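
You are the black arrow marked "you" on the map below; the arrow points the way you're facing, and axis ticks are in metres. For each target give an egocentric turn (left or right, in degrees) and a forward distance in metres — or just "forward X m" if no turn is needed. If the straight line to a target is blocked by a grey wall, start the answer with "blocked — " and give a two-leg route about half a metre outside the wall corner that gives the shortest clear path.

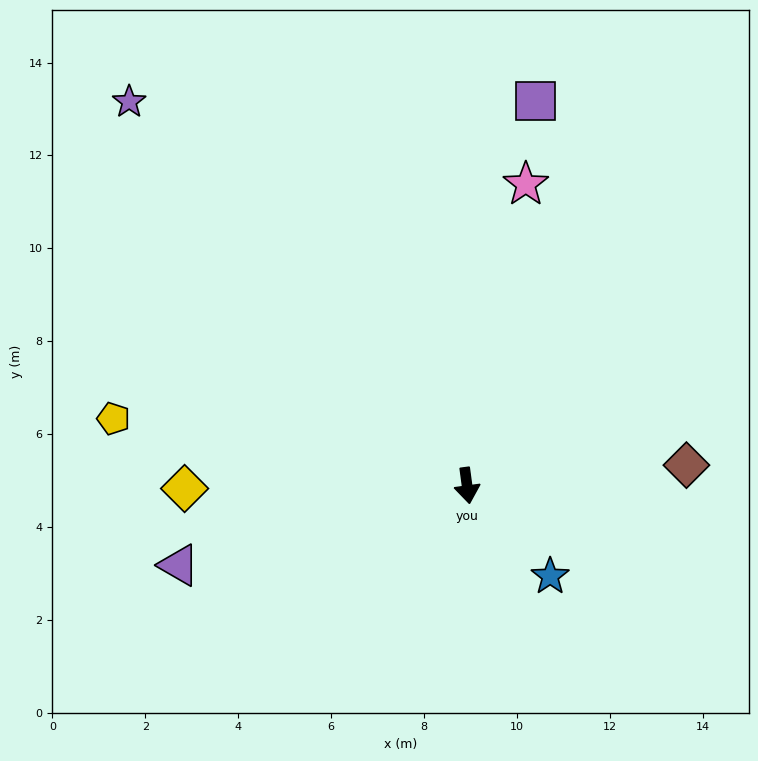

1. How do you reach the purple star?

turn right 146°, forward 11.0 m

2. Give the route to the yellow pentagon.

turn right 108°, forward 7.7 m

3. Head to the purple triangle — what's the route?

turn right 82°, forward 6.4 m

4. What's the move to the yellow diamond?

turn right 97°, forward 6.1 m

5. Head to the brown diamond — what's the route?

turn left 88°, forward 4.7 m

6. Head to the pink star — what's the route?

turn left 161°, forward 6.6 m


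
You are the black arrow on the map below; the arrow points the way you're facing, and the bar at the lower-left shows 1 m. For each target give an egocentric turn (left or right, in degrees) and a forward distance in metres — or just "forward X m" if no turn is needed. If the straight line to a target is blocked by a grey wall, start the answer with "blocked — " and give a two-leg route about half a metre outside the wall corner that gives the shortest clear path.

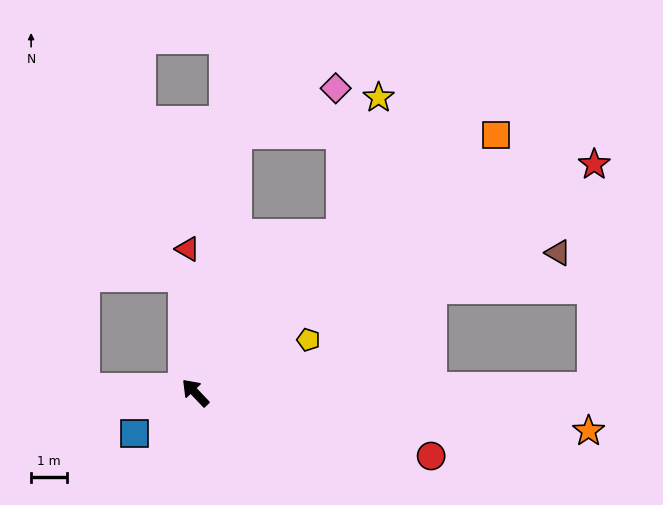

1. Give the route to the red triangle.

turn right 41°, forward 4.0 m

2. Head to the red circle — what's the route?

turn right 149°, forward 6.9 m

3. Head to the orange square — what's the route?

turn right 93°, forward 11.1 m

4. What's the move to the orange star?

turn right 139°, forward 11.1 m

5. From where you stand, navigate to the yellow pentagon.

turn right 108°, forward 3.5 m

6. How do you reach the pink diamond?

blocked — turn right 53°, forward 7.4 m, then turn right 56°, forward 3.1 m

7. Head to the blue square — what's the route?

turn left 80°, forward 2.0 m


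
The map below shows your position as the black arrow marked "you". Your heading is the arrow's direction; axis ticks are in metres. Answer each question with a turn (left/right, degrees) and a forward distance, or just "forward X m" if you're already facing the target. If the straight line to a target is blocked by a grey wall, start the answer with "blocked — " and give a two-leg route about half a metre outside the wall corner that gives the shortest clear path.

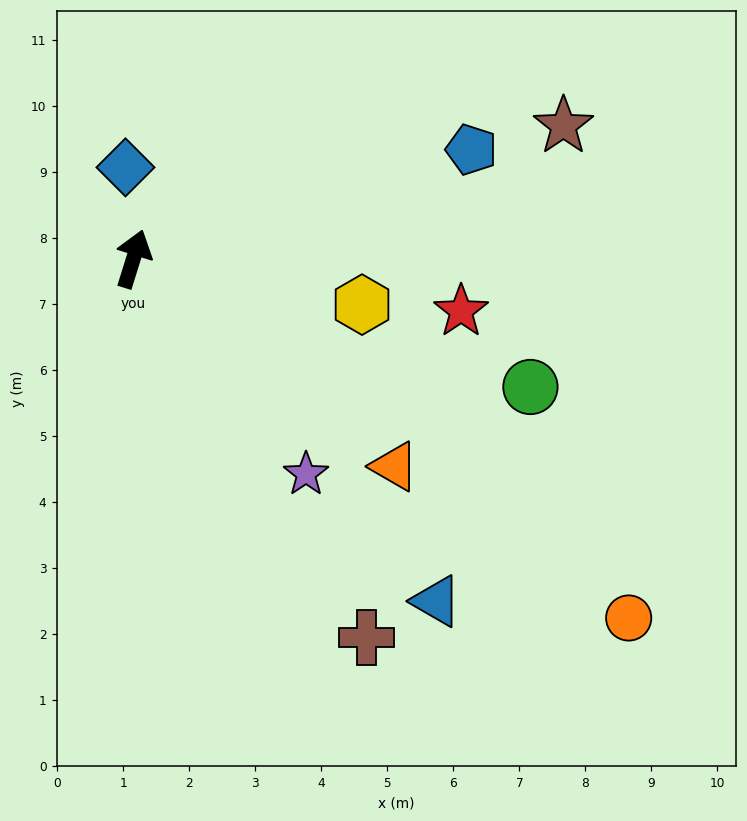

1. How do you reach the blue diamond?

turn left 22°, forward 1.4 m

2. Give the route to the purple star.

turn right 124°, forward 4.2 m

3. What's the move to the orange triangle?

turn right 111°, forward 5.1 m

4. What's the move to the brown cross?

turn right 131°, forward 6.7 m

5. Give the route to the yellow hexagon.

turn right 84°, forward 3.5 m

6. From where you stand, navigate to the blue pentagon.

turn right 55°, forward 5.4 m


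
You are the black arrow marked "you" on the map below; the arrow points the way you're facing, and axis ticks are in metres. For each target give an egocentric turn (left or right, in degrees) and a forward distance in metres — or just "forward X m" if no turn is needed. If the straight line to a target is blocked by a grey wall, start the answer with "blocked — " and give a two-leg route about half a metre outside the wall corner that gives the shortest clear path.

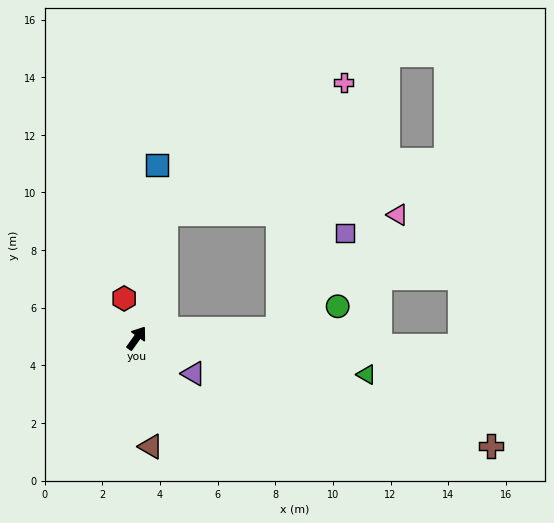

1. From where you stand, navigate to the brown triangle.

turn right 137°, forward 3.8 m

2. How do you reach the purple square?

blocked — turn right 51°, forward 4.9 m, then turn left 52°, forward 4.1 m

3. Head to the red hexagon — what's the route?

turn left 53°, forward 1.4 m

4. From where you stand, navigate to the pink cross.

blocked — turn left 22°, forward 4.4 m, then turn right 40°, forward 7.7 m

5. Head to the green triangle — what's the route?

turn right 63°, forward 8.1 m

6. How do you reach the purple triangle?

turn right 86°, forward 2.3 m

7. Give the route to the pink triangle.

blocked — turn right 51°, forward 4.9 m, then turn left 40°, forward 5.7 m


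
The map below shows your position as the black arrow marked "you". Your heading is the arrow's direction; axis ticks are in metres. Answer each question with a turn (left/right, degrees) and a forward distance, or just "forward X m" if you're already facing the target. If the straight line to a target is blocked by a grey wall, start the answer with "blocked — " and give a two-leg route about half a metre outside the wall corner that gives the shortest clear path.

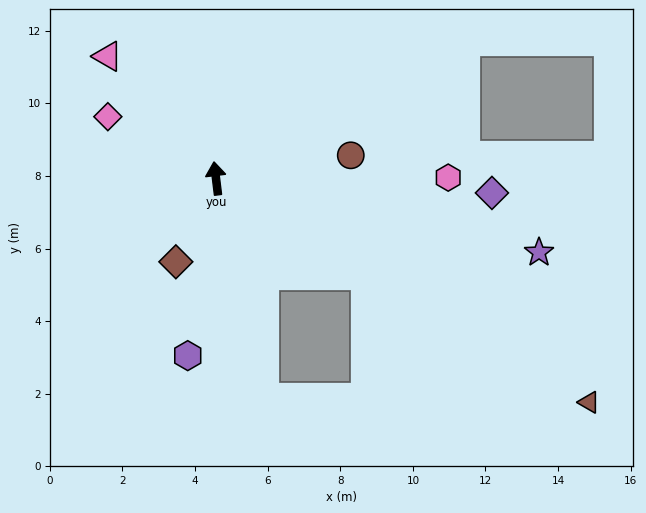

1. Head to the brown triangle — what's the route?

turn right 128°, forward 12.0 m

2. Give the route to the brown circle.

turn right 87°, forward 3.8 m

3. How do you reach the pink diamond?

turn left 53°, forward 3.4 m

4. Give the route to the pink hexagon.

turn right 97°, forward 6.4 m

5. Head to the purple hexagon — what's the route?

turn left 164°, forward 4.9 m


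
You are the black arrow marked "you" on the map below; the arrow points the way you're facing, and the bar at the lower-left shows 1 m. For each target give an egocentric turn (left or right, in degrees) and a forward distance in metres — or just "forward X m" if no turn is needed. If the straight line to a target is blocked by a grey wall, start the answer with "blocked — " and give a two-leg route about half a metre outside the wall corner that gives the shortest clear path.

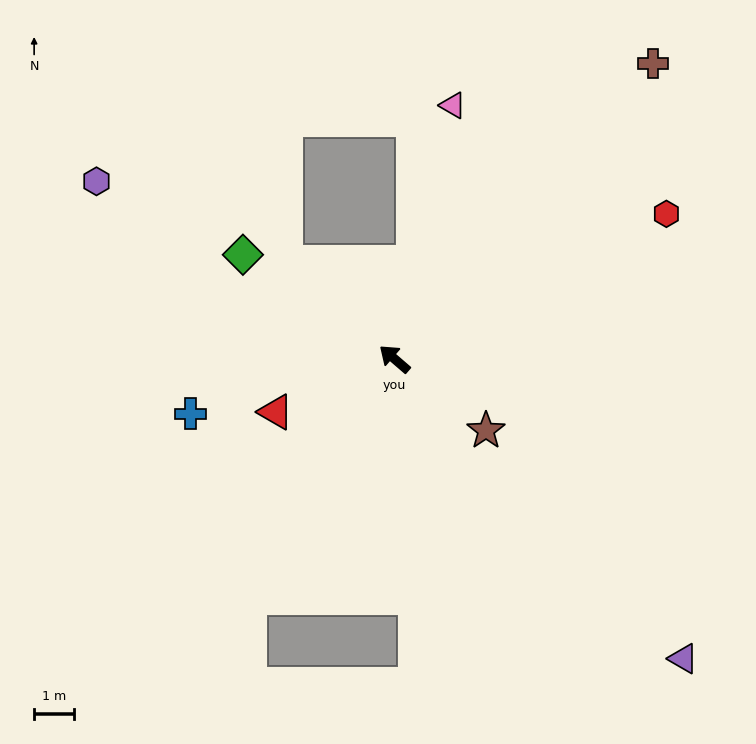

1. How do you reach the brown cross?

turn right 90°, forward 9.8 m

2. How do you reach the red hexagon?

turn right 111°, forward 7.7 m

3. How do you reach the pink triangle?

turn right 62°, forward 6.5 m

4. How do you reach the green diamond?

turn left 6°, forward 4.6 m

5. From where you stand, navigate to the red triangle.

turn left 65°, forward 3.2 m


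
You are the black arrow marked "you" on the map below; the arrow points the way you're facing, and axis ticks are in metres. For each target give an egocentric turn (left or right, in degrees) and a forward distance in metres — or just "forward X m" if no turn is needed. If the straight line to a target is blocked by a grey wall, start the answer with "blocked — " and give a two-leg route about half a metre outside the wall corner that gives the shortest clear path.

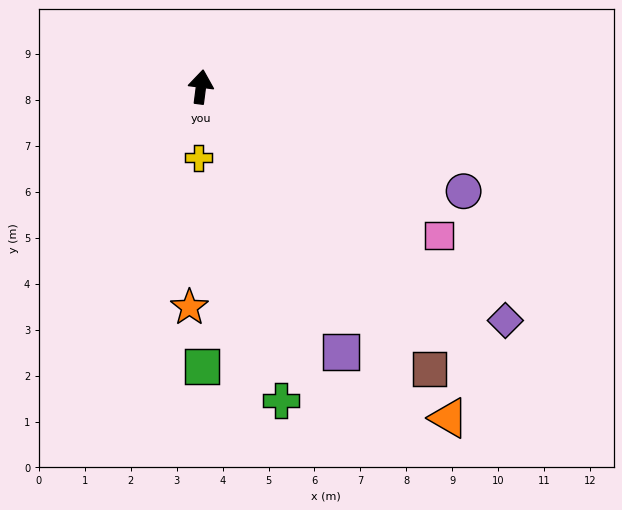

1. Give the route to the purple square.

turn right 145°, forward 6.5 m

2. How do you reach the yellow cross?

turn right 174°, forward 1.5 m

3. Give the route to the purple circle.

turn right 104°, forward 6.2 m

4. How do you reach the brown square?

turn right 134°, forward 7.9 m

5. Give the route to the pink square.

turn right 115°, forward 6.1 m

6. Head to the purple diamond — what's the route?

turn right 120°, forward 8.4 m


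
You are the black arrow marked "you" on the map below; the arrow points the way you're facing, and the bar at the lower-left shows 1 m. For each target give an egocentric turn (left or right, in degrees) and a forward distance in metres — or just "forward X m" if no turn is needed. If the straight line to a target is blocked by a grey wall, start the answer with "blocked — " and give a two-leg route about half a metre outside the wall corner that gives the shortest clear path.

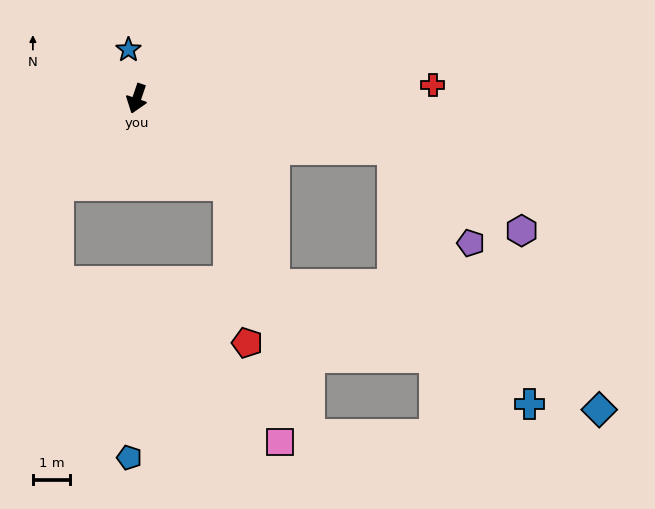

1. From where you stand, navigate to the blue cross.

blocked — turn left 98°, forward 7.0 m, then turn right 51°, forward 7.8 m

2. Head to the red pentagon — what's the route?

blocked — turn left 65°, forward 3.4 m, then turn right 40°, forward 4.3 m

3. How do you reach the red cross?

turn left 111°, forward 8.0 m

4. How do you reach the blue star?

turn right 152°, forward 1.3 m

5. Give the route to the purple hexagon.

blocked — turn left 98°, forward 7.0 m, then turn right 22°, forward 4.1 m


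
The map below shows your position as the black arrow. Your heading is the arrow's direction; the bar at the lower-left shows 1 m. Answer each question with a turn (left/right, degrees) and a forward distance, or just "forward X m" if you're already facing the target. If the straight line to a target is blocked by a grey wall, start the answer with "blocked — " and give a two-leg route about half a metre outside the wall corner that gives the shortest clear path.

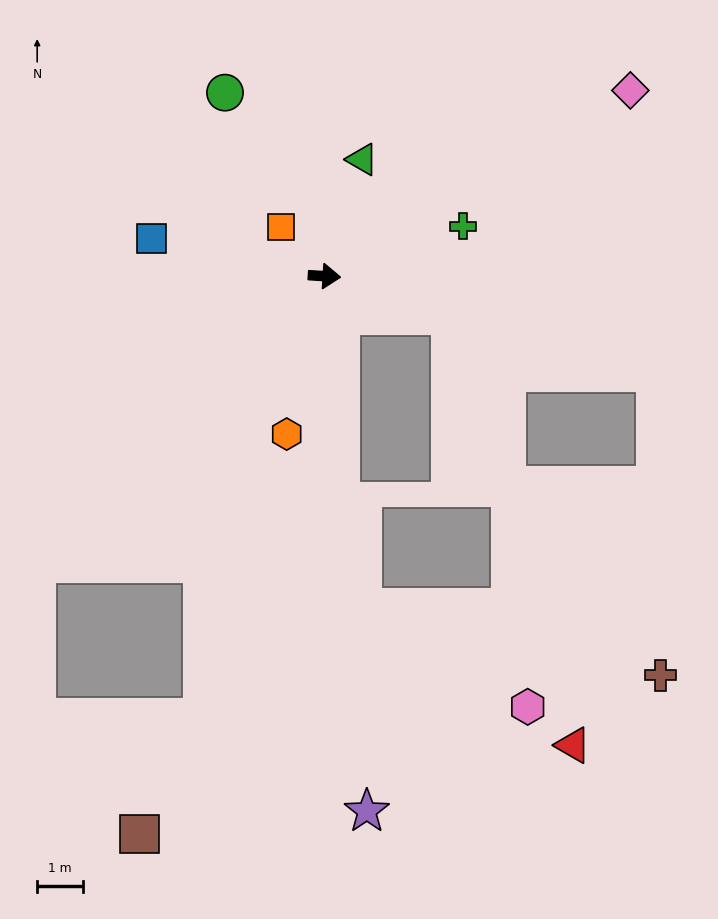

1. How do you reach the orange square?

turn left 135°, forward 1.4 m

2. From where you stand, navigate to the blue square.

turn left 171°, forward 3.9 m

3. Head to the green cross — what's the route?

turn left 23°, forward 3.2 m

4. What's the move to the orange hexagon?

turn right 100°, forward 3.6 m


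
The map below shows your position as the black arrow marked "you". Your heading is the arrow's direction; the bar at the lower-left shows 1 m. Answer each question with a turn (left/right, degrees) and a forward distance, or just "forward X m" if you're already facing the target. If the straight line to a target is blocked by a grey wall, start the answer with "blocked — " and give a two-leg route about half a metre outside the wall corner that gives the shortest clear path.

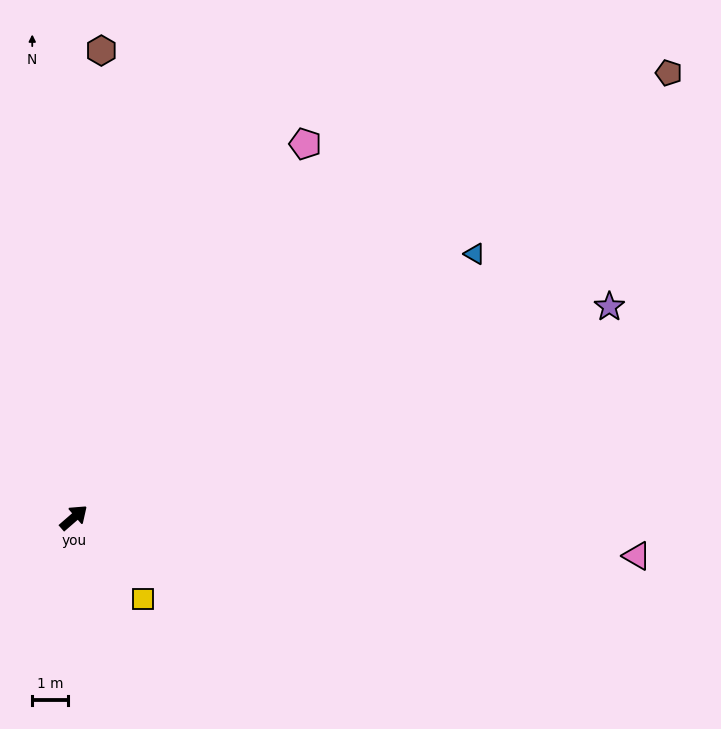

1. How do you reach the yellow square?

turn right 91°, forward 3.0 m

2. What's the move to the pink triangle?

turn right 45°, forward 15.9 m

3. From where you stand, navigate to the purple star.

turn right 19°, forward 16.2 m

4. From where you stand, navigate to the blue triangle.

turn right 8°, forward 13.5 m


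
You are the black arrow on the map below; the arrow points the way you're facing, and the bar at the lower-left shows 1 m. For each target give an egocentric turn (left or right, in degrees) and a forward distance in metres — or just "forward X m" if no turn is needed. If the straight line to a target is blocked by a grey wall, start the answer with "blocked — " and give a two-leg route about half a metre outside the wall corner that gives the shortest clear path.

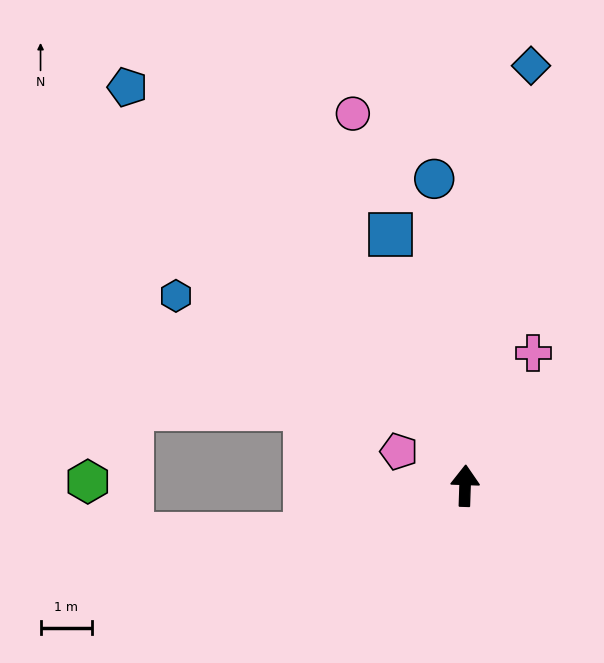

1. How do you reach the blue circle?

turn left 8°, forward 6.0 m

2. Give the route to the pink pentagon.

turn left 65°, forward 1.5 m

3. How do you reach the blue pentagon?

turn left 42°, forward 10.2 m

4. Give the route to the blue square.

turn left 18°, forward 5.1 m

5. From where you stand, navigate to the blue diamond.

turn right 7°, forward 8.3 m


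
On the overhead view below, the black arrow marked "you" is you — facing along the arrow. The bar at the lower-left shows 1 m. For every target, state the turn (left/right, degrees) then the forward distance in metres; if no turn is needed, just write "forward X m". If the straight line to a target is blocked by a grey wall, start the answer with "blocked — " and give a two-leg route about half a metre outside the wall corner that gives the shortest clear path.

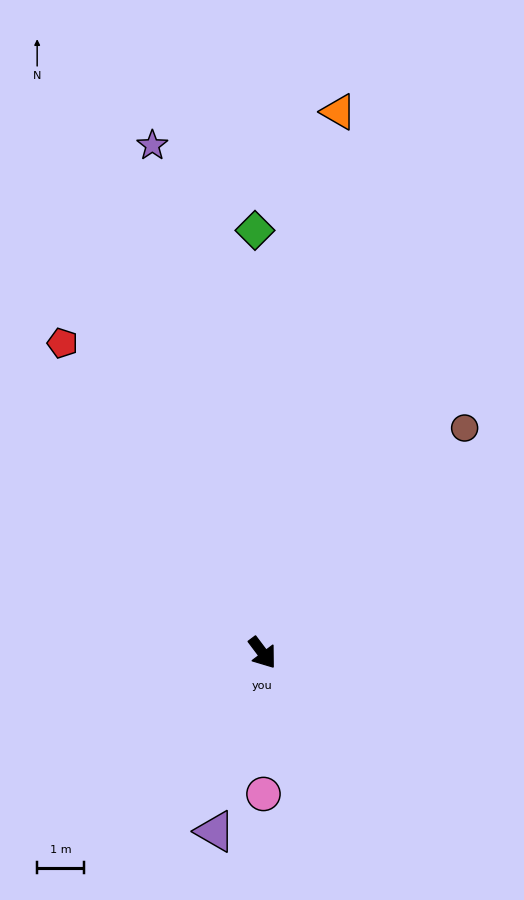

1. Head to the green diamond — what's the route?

turn left 144°, forward 9.0 m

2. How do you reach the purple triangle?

turn right 52°, forward 3.9 m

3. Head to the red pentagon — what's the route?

turn left 176°, forward 7.8 m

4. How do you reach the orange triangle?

turn left 135°, forward 11.6 m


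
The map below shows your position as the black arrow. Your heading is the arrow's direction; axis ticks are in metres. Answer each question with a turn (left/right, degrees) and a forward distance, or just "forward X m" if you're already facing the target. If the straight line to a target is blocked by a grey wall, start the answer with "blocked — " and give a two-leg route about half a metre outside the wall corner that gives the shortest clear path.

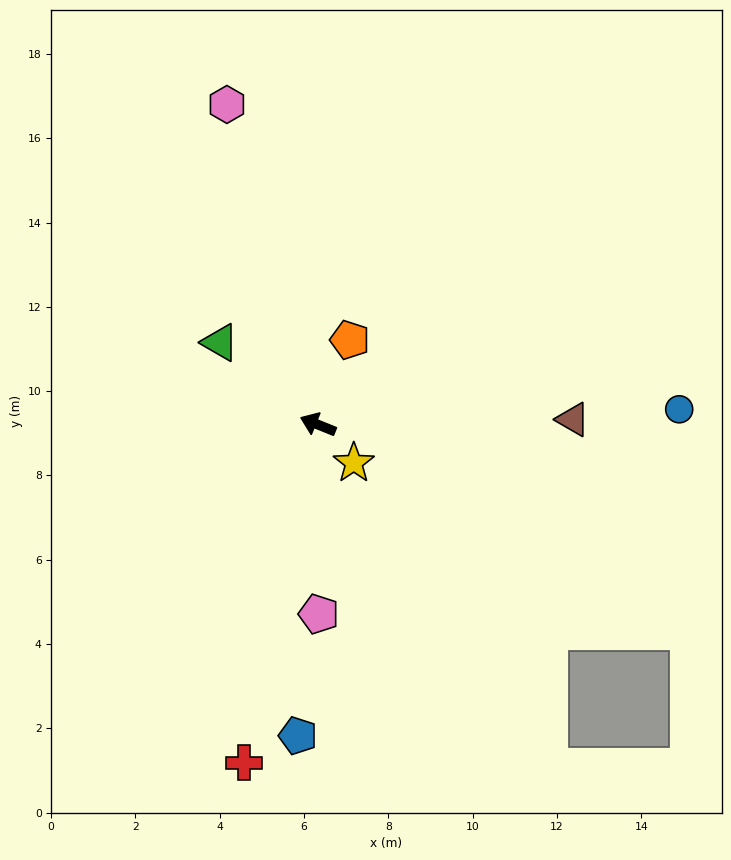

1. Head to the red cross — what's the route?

turn left 100°, forward 8.2 m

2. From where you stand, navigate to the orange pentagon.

turn right 89°, forward 2.1 m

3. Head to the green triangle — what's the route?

turn right 18°, forward 3.0 m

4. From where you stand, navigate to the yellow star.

turn left 155°, forward 1.2 m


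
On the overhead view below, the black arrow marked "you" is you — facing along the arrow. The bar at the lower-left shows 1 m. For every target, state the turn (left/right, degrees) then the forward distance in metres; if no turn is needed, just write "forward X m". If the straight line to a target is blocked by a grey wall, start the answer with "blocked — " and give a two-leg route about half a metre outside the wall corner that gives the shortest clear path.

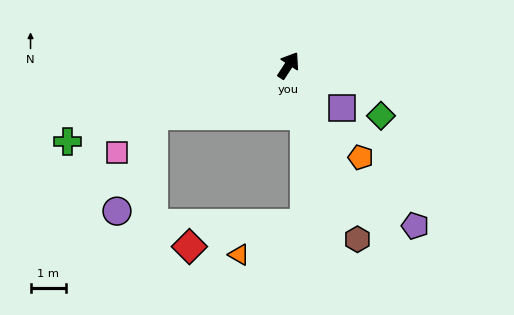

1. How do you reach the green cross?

turn left 142°, forward 6.6 m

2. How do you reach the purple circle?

blocked — turn left 143°, forward 4.0 m, then turn left 49°, forward 2.9 m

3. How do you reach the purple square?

turn right 96°, forward 1.9 m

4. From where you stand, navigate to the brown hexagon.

turn right 125°, forward 5.3 m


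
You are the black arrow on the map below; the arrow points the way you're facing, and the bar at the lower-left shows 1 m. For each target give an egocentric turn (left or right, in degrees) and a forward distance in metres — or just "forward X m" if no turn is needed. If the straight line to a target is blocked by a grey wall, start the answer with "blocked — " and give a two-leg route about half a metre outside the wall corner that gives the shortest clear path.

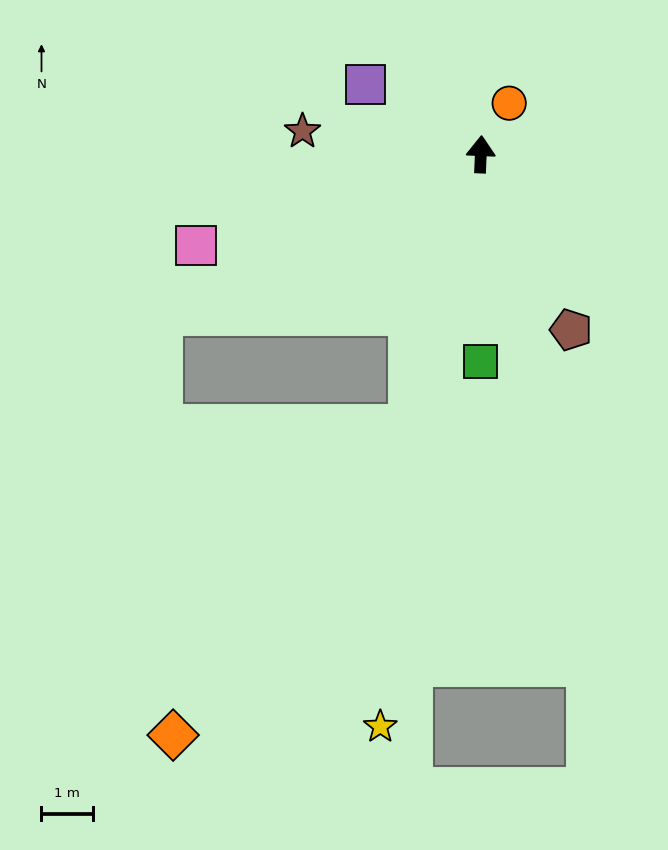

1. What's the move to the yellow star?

turn left 172°, forward 11.3 m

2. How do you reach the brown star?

turn left 85°, forward 3.5 m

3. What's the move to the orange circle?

turn right 27°, forward 1.1 m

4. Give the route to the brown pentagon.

turn right 150°, forward 3.8 m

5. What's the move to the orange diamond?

blocked — turn left 168°, forward 5.5 m, then turn right 23°, forward 7.6 m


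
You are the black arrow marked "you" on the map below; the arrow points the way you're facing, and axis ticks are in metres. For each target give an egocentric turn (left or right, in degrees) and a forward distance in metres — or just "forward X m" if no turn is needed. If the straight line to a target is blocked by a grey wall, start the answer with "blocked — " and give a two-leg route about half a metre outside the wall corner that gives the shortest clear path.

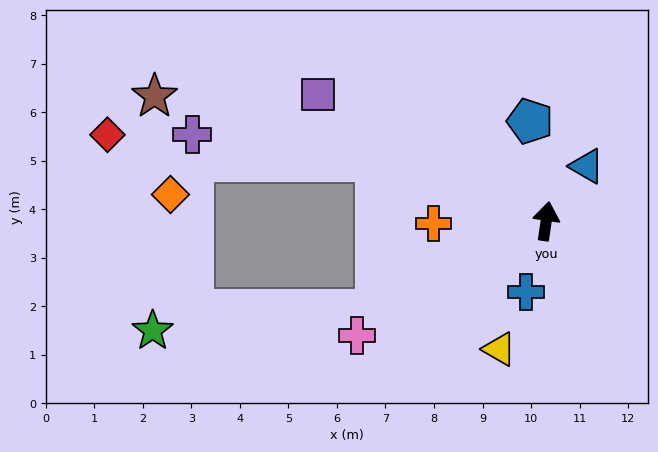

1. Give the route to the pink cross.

turn left 129°, forward 4.6 m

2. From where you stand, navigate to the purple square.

turn left 69°, forward 5.4 m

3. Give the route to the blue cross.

turn left 172°, forward 1.5 m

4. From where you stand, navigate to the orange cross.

turn left 100°, forward 2.3 m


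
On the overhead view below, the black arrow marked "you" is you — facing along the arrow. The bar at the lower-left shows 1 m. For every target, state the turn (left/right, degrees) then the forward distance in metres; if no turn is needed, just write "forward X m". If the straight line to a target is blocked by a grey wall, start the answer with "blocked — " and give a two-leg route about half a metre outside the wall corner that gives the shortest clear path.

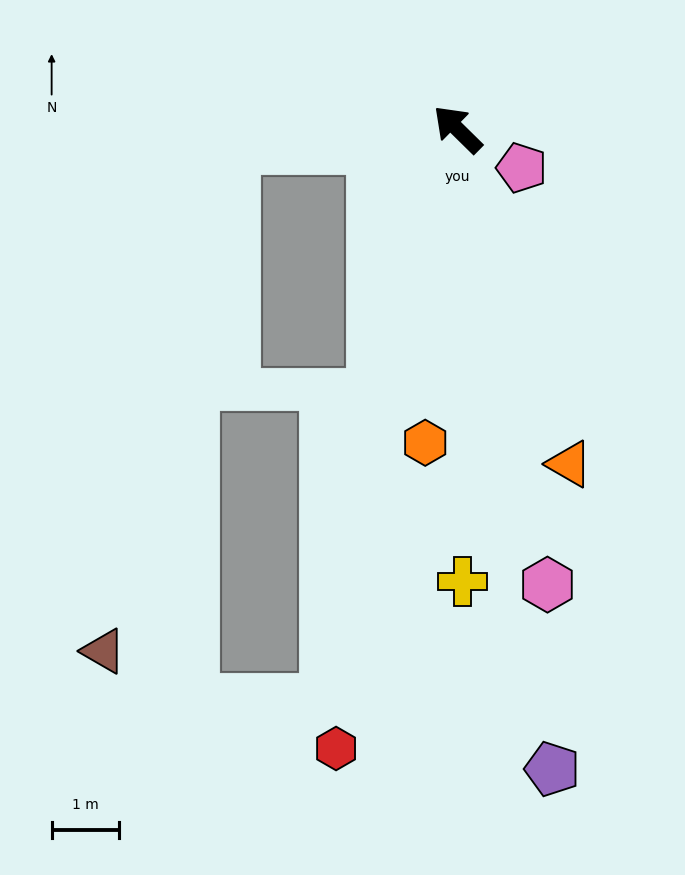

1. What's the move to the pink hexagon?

turn left 146°, forward 6.9 m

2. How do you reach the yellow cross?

turn left 135°, forward 6.7 m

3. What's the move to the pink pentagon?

turn right 167°, forward 1.1 m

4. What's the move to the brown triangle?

blocked — turn left 49°, forward 3.4 m, then turn left 71°, forward 7.7 m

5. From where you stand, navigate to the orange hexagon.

turn left 129°, forward 4.7 m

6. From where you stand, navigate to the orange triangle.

turn left 153°, forward 5.2 m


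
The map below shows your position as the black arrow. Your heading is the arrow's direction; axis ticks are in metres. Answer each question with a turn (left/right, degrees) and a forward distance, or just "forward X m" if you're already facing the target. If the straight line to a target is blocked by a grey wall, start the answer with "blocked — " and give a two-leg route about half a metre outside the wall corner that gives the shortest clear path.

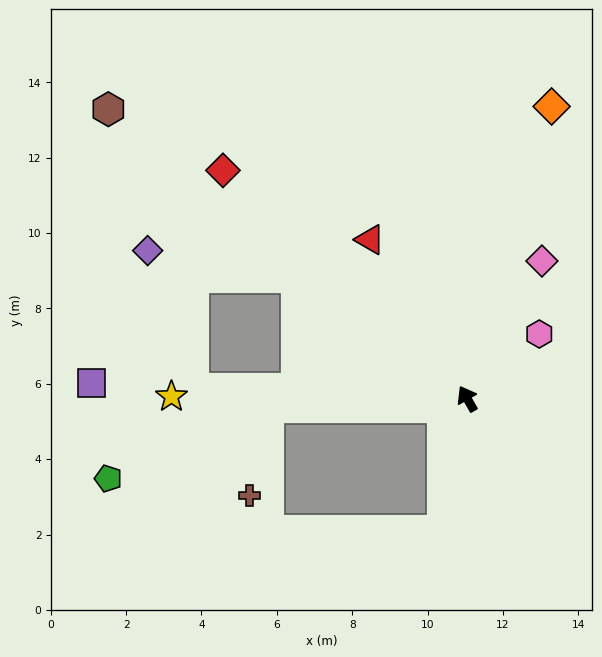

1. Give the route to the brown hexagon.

turn left 21°, forward 12.2 m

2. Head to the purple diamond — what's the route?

blocked — turn left 25°, forward 5.6 m, then turn left 25°, forward 4.0 m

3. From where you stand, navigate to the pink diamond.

turn right 58°, forward 4.2 m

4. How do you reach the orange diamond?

turn right 46°, forward 8.1 m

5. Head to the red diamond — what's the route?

turn left 17°, forward 8.9 m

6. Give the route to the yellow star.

turn left 60°, forward 7.8 m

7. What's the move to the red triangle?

forward 4.9 m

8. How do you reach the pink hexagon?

turn right 78°, forward 2.6 m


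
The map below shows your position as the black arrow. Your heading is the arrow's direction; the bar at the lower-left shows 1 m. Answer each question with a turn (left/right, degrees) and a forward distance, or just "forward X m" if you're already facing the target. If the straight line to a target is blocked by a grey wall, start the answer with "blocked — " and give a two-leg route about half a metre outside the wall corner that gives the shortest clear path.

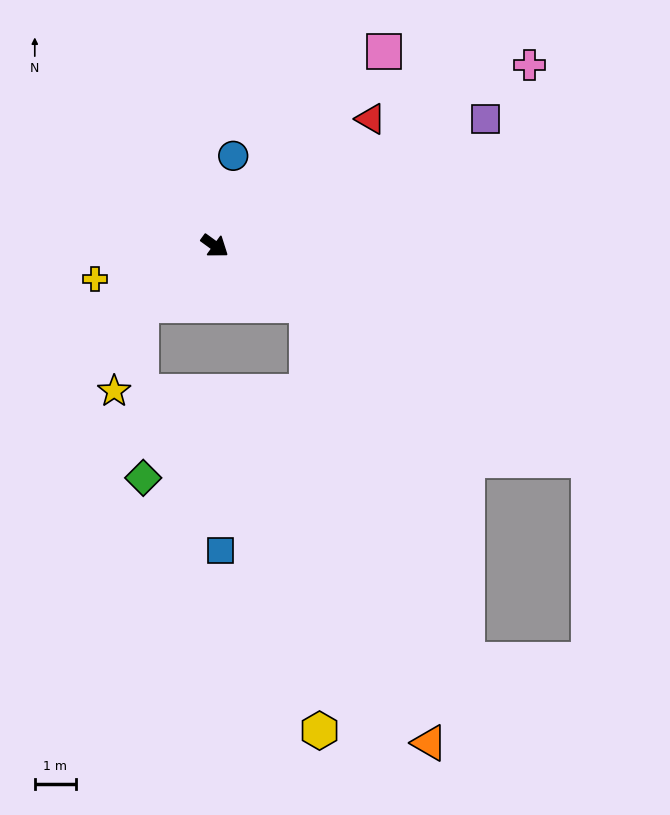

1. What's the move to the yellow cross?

turn right 128°, forward 3.0 m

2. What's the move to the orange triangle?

blocked — turn left 3°, forward 2.6 m, then turn right 41°, forward 11.0 m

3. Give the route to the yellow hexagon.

blocked — turn left 3°, forward 2.6 m, then turn right 55°, forward 10.3 m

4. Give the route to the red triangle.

turn left 75°, forward 4.9 m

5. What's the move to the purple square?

turn left 61°, forward 7.2 m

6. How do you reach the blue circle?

turn left 114°, forward 2.2 m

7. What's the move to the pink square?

turn left 85°, forward 6.2 m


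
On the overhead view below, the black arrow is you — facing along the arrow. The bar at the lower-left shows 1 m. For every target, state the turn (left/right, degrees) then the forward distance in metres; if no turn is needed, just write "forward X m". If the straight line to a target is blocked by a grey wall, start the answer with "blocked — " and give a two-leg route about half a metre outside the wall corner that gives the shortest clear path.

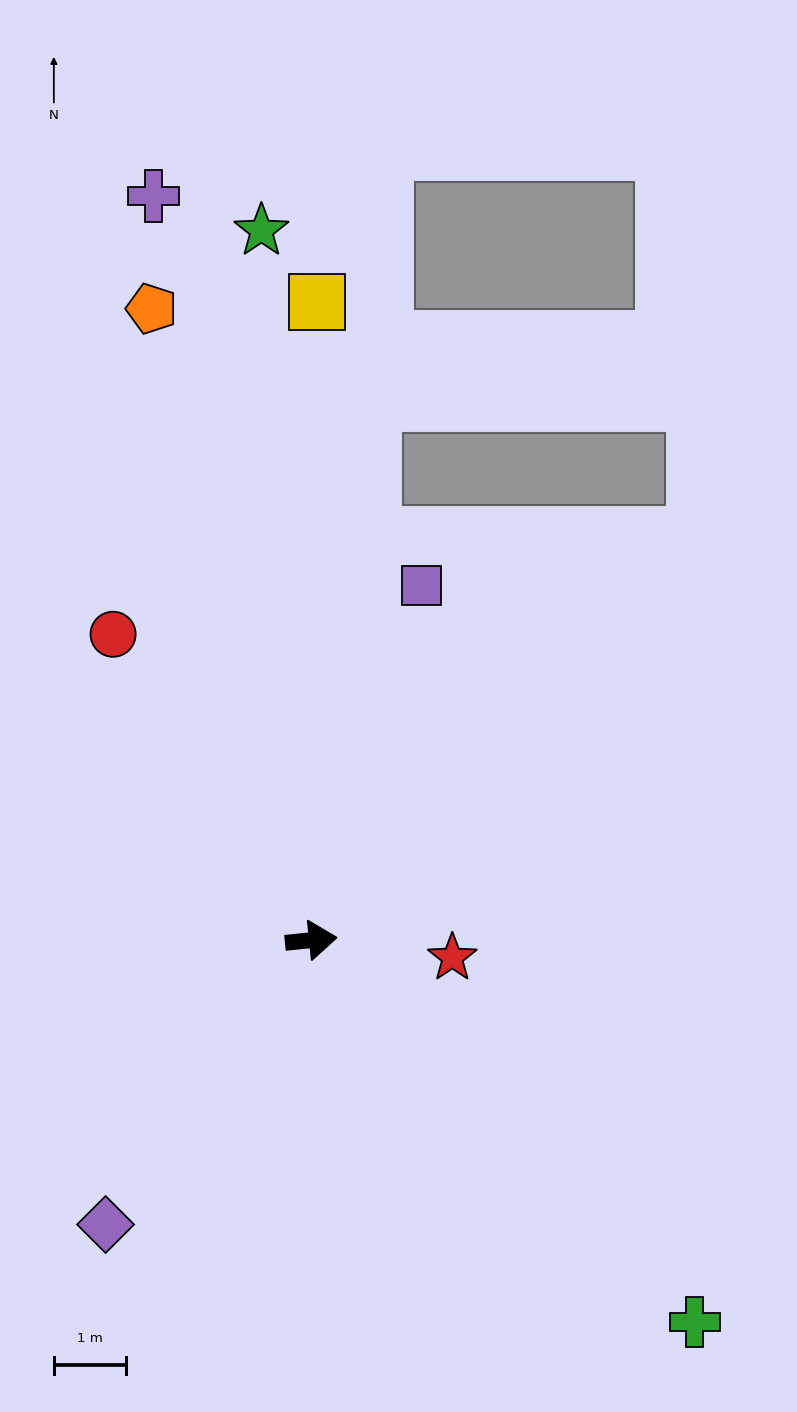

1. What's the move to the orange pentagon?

turn left 98°, forward 9.1 m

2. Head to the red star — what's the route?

turn right 13°, forward 2.0 m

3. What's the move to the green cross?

turn right 51°, forward 7.5 m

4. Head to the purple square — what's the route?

turn left 67°, forward 5.2 m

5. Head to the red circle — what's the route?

turn left 117°, forward 5.1 m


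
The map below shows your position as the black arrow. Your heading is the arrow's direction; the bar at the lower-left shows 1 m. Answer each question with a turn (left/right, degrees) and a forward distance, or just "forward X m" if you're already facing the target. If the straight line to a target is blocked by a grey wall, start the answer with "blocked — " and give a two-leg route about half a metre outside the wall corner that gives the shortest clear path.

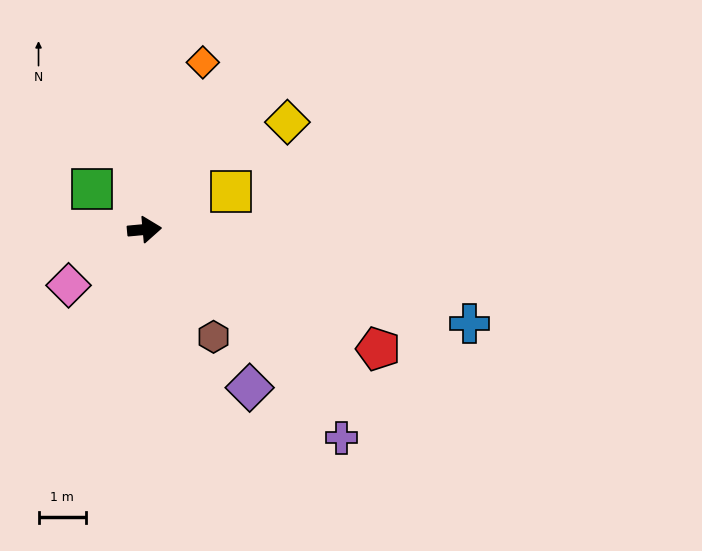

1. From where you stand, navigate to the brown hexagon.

turn right 63°, forward 2.7 m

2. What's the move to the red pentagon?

turn right 32°, forward 5.5 m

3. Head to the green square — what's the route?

turn left 137°, forward 1.4 m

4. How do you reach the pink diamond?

turn right 149°, forward 2.0 m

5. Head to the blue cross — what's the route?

turn right 21°, forward 7.1 m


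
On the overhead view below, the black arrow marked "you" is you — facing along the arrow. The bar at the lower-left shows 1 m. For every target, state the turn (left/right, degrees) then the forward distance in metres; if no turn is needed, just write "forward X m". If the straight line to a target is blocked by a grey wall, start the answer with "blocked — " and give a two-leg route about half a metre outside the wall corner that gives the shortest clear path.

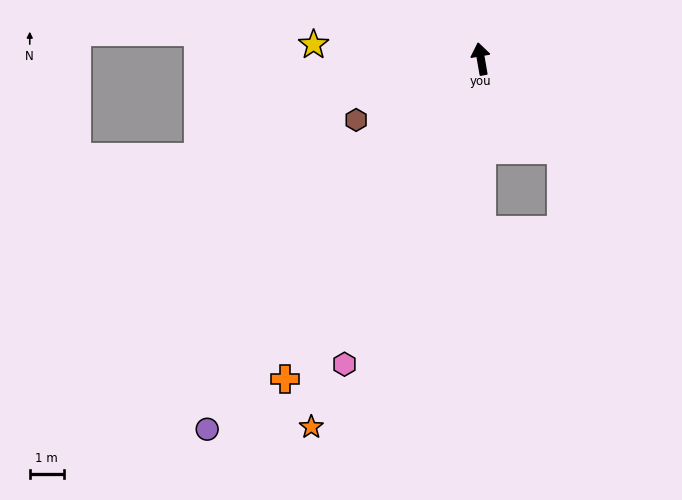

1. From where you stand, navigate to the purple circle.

turn left 134°, forward 13.6 m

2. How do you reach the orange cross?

turn left 139°, forward 11.1 m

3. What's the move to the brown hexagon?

turn left 106°, forward 4.1 m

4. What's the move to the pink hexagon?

turn left 146°, forward 9.9 m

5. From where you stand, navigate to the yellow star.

turn left 75°, forward 5.0 m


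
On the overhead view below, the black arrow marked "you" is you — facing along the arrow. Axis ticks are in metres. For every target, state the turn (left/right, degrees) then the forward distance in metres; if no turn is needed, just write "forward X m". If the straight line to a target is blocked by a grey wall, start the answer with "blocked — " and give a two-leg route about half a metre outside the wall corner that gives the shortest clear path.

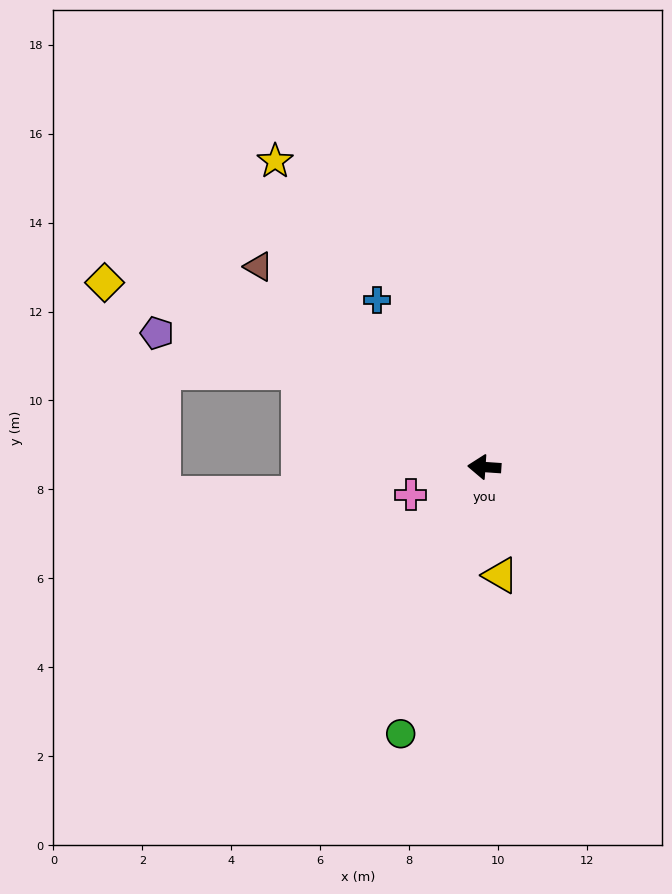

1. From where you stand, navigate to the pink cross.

turn left 25°, forward 1.8 m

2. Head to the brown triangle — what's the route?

turn right 38°, forward 6.8 m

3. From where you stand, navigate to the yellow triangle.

turn left 102°, forward 2.5 m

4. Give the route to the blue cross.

turn right 53°, forward 4.5 m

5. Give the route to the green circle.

turn left 76°, forward 6.3 m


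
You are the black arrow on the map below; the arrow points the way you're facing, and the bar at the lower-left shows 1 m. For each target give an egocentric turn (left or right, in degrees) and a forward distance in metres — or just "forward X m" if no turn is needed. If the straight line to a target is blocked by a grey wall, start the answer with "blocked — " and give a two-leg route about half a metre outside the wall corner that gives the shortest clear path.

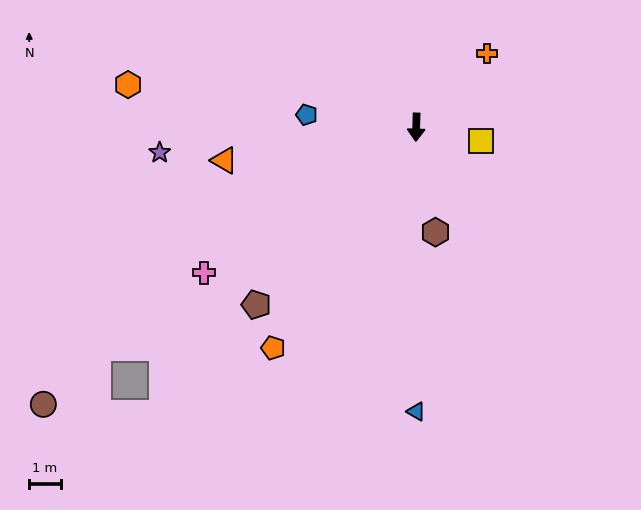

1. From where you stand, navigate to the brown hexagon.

turn left 12°, forward 3.4 m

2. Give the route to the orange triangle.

turn right 78°, forward 6.2 m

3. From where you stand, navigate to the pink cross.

turn right 54°, forward 8.2 m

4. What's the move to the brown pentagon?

turn right 40°, forward 7.6 m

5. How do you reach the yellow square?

turn left 80°, forward 2.1 m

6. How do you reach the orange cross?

turn left 138°, forward 3.3 m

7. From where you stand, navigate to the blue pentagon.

turn right 95°, forward 3.5 m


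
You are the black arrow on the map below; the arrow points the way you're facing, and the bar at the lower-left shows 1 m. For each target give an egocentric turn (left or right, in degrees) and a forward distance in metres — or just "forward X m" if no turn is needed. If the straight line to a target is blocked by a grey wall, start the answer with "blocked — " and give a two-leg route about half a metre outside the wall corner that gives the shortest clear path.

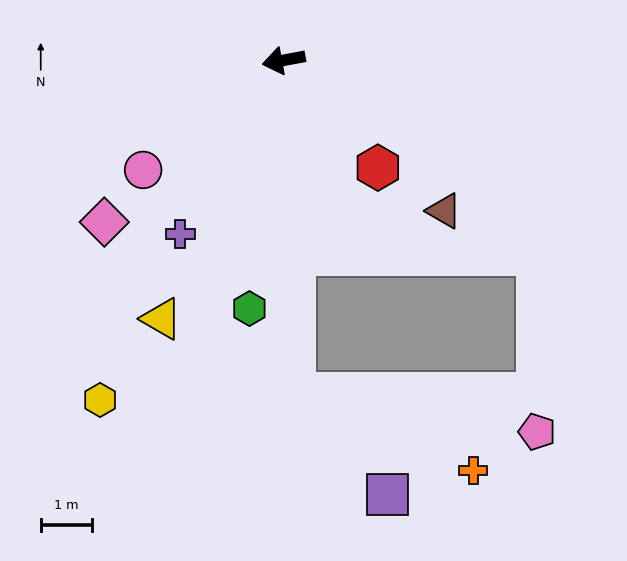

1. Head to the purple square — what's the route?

blocked — turn left 81°, forward 6.6 m, then turn left 41°, forward 2.7 m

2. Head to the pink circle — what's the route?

turn left 27°, forward 3.5 m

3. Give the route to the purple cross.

turn left 49°, forward 4.0 m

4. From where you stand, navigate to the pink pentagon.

blocked — turn left 81°, forward 6.6 m, then turn left 80°, forward 4.8 m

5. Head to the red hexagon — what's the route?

turn left 121°, forward 2.8 m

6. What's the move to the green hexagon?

turn left 72°, forward 4.9 m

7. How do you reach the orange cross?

blocked — turn left 81°, forward 6.6 m, then turn left 65°, forward 3.8 m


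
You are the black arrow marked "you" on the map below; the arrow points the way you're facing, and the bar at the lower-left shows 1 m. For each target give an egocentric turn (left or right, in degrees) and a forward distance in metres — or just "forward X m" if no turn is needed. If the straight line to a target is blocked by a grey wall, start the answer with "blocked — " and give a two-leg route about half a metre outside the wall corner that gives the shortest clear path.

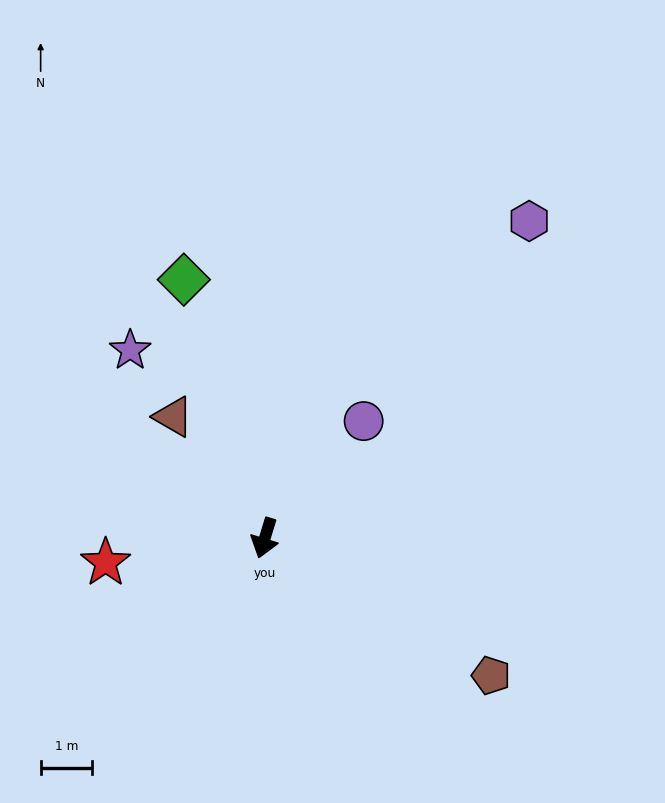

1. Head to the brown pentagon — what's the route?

turn left 76°, forward 5.1 m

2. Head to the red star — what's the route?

turn right 64°, forward 3.1 m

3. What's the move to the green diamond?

turn right 146°, forward 5.3 m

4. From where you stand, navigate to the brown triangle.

turn right 126°, forward 2.9 m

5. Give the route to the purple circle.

turn left 157°, forward 3.0 m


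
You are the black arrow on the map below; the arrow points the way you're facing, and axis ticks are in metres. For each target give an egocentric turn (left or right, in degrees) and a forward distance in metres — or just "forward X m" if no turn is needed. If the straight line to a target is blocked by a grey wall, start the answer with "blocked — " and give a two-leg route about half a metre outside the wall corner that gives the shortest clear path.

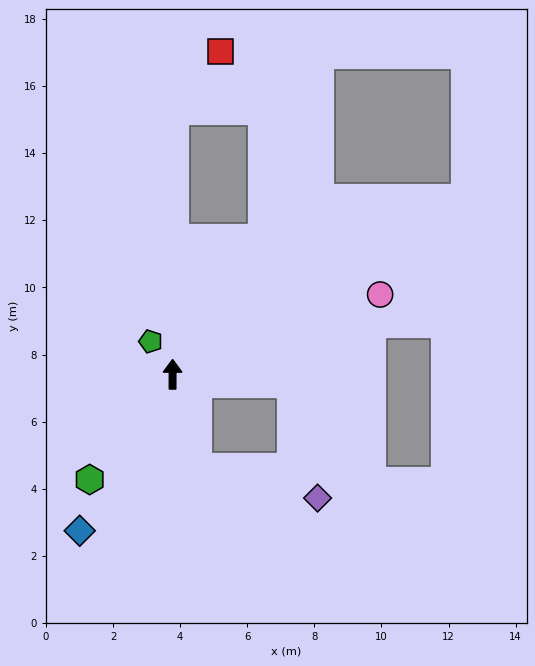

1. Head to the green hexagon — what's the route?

turn left 142°, forward 4.0 m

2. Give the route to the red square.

blocked — forward 7.9 m, then turn right 38°, forward 2.2 m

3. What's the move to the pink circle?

turn right 69°, forward 6.6 m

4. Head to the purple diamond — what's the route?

blocked — turn right 165°, forward 2.9 m, then turn left 61°, forward 3.7 m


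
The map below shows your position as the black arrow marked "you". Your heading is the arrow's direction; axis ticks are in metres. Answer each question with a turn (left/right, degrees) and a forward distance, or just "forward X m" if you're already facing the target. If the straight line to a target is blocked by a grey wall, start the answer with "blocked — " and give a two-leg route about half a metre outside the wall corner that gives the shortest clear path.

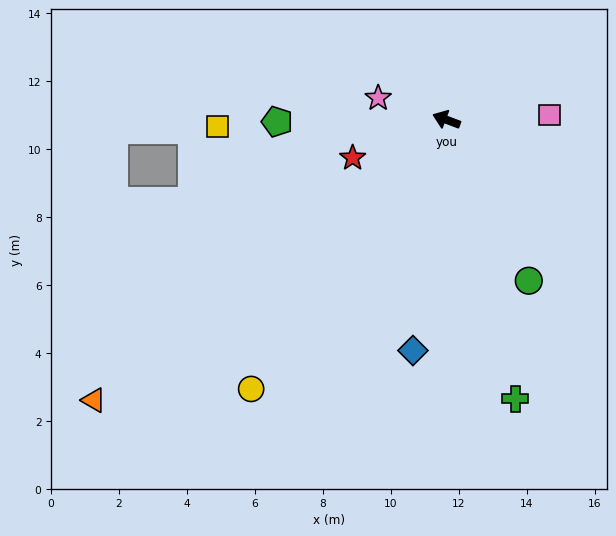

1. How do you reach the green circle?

turn left 138°, forward 5.3 m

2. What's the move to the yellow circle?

turn left 75°, forward 9.8 m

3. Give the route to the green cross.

turn left 125°, forward 8.5 m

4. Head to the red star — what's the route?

turn left 43°, forward 3.0 m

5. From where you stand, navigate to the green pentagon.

turn left 21°, forward 5.0 m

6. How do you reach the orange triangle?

turn left 59°, forward 13.3 m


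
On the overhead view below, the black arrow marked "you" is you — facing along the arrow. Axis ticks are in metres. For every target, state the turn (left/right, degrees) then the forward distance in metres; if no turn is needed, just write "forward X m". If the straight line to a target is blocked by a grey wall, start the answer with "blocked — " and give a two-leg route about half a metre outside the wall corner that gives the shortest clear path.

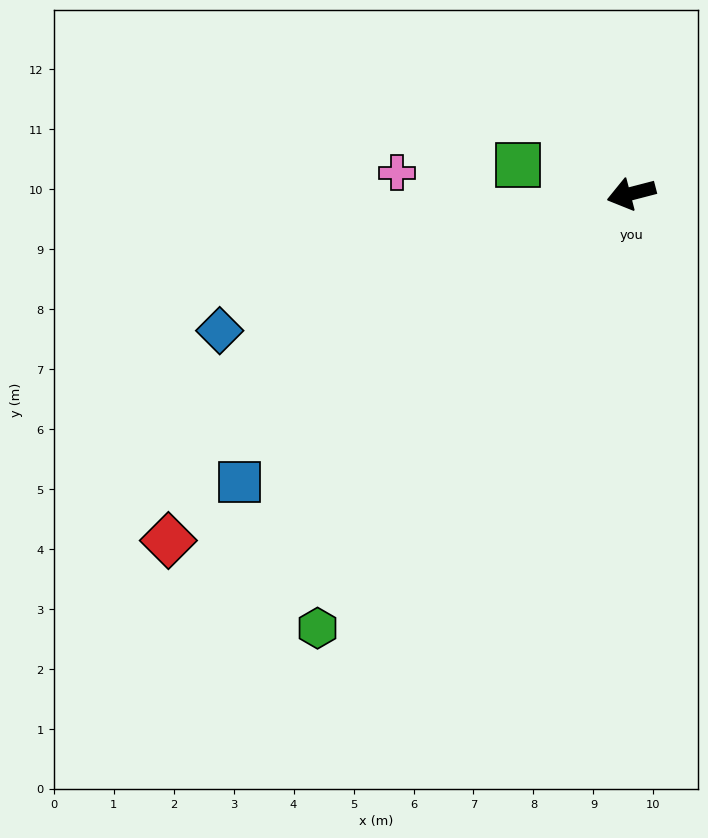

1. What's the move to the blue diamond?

turn left 4°, forward 7.2 m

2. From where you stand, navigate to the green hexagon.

turn left 40°, forward 8.9 m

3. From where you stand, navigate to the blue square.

turn left 22°, forward 8.1 m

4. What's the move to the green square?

turn right 29°, forward 1.9 m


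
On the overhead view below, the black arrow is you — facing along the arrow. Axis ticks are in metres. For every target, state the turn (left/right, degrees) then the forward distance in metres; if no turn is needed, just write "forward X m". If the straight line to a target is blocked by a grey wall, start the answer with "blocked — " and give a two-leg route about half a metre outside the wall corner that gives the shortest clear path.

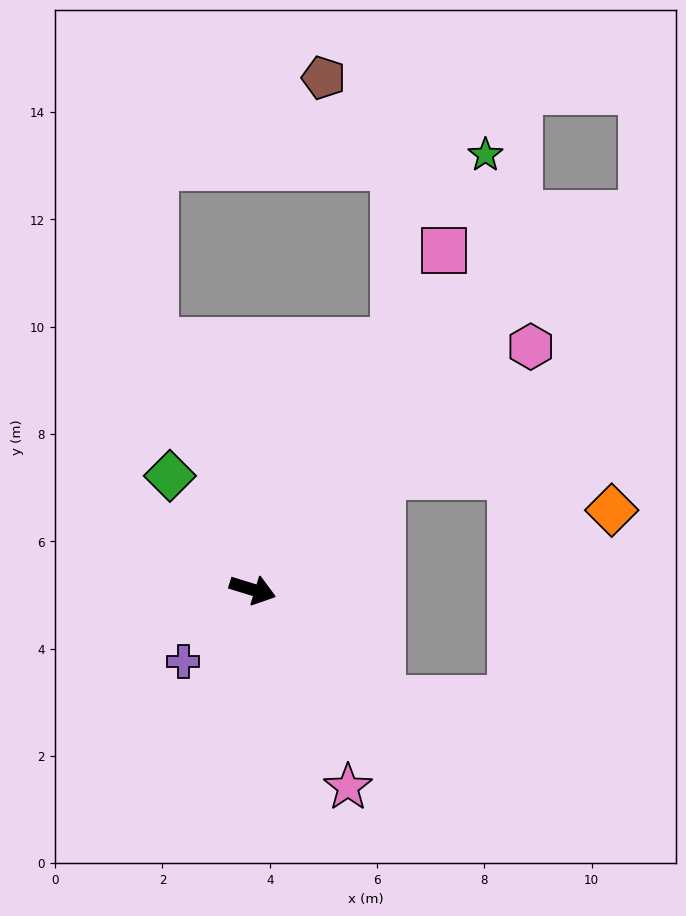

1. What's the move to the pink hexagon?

turn left 58°, forward 6.9 m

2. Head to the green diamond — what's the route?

turn left 143°, forward 2.6 m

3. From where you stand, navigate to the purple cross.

turn right 117°, forward 1.9 m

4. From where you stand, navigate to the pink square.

turn left 78°, forward 7.3 m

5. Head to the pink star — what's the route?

turn right 47°, forward 4.1 m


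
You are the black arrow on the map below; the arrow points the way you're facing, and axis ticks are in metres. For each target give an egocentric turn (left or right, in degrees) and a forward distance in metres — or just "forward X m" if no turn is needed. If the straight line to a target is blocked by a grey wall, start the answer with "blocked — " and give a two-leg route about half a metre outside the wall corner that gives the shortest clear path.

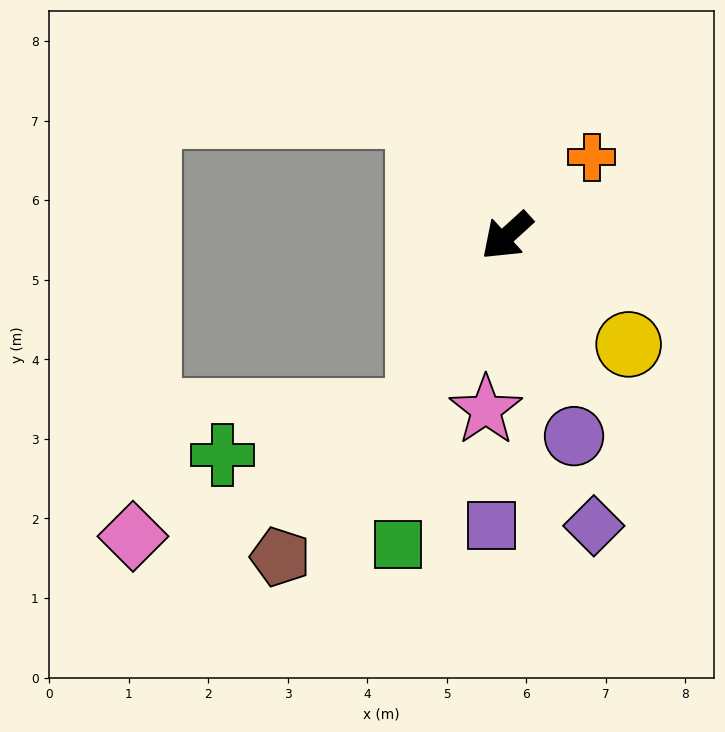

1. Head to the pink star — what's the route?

turn left 41°, forward 2.2 m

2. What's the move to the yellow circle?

turn left 96°, forward 2.1 m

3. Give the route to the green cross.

blocked — turn left 22°, forward 2.5 m, then turn right 52°, forward 2.5 m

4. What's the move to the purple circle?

turn left 66°, forward 2.7 m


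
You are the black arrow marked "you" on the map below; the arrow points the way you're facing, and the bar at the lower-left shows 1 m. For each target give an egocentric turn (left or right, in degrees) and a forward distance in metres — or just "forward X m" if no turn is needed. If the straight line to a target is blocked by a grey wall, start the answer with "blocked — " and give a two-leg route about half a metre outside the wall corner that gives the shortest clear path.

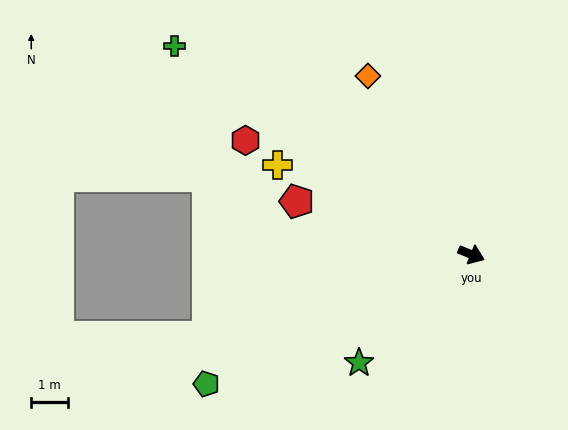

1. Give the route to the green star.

turn right 114°, forward 4.3 m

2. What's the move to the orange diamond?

turn left 142°, forward 5.7 m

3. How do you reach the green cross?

turn left 167°, forward 10.0 m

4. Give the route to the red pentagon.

turn right 175°, forward 5.0 m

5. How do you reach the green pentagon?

turn right 132°, forward 8.1 m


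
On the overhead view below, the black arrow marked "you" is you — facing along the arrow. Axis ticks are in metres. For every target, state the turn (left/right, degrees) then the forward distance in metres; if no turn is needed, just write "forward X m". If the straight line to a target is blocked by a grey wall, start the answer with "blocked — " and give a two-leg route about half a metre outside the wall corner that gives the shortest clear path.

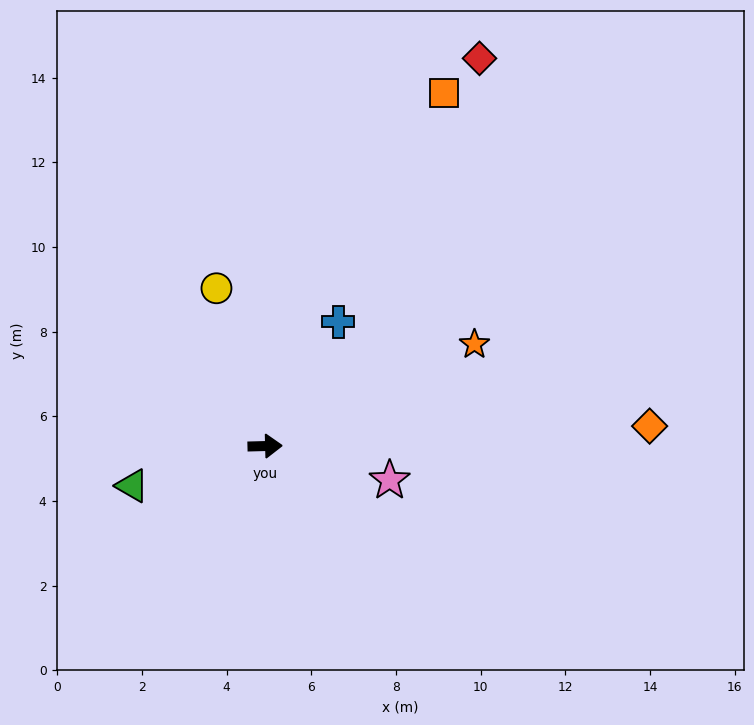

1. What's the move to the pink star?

turn right 17°, forward 3.1 m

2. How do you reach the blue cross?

turn left 58°, forward 3.4 m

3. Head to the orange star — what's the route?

turn left 24°, forward 5.5 m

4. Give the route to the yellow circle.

turn left 106°, forward 3.9 m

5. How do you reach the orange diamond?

forward 9.1 m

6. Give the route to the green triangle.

turn right 165°, forward 3.3 m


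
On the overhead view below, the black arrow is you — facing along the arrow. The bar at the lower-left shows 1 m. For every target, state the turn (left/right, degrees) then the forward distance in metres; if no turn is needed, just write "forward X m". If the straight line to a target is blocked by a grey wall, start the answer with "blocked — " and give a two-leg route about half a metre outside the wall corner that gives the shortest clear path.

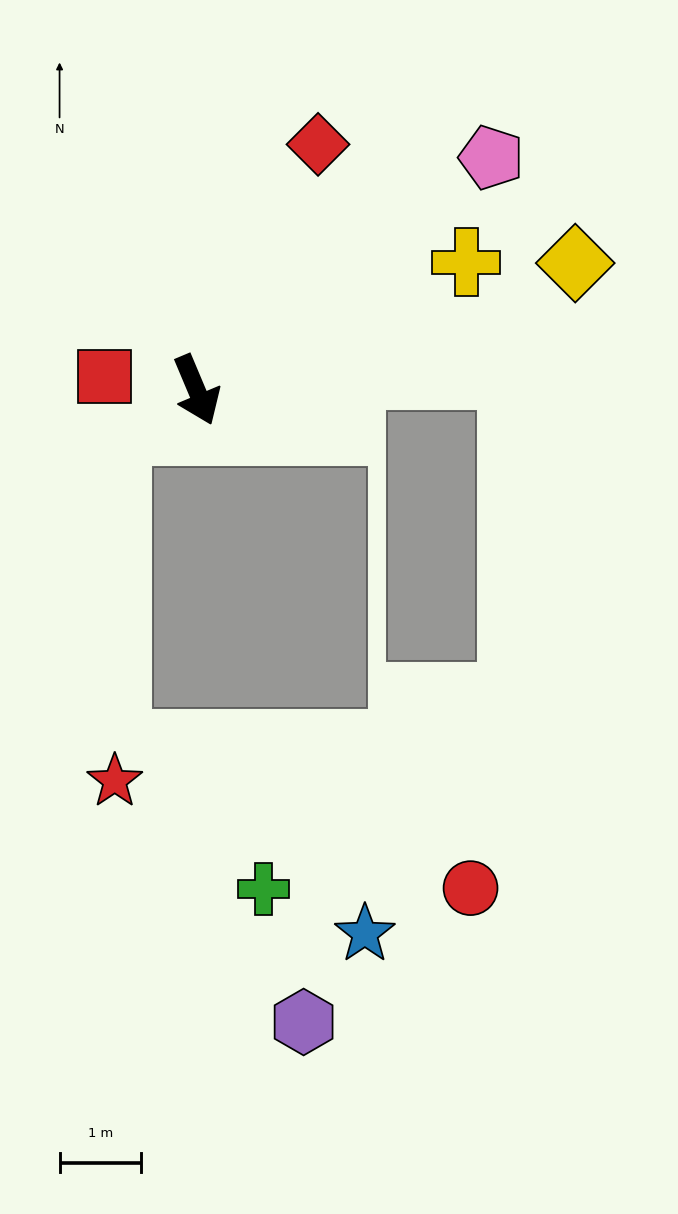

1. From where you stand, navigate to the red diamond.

turn left 131°, forward 3.3 m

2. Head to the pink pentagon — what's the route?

turn left 105°, forward 4.6 m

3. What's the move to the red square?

turn right 121°, forward 1.1 m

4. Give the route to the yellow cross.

turn left 93°, forward 3.6 m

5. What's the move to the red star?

blocked — turn right 86°, forward 1.1 m, then turn left 63°, forward 4.3 m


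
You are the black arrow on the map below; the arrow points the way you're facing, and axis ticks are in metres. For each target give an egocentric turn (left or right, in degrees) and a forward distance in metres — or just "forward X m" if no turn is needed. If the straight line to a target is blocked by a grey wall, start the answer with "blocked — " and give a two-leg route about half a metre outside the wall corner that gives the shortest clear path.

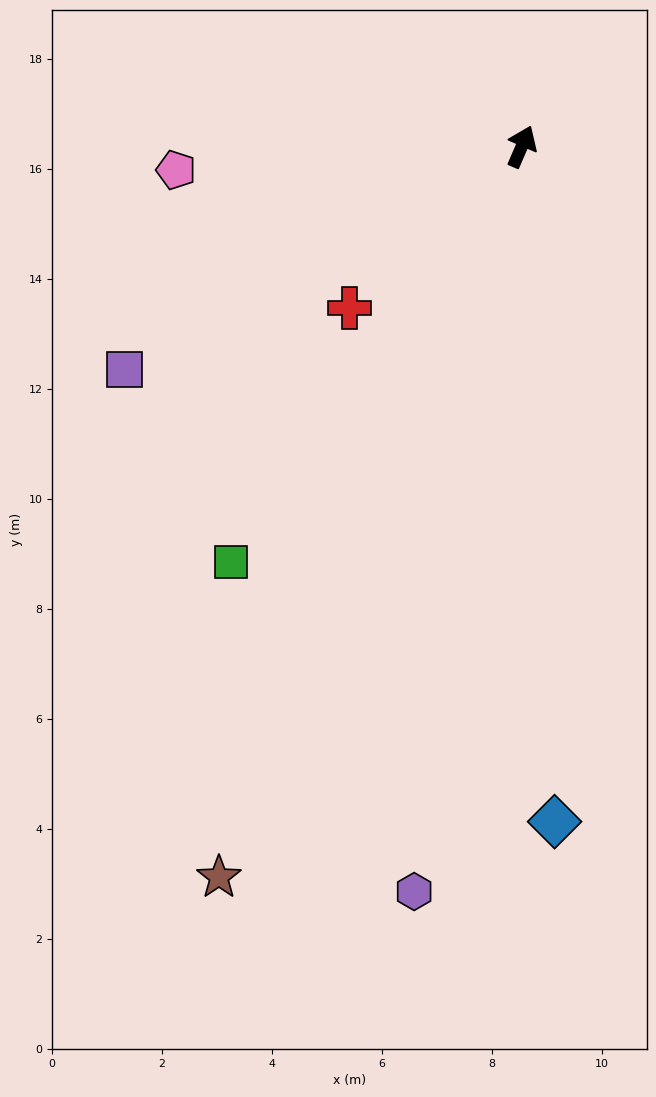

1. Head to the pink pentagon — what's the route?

turn left 117°, forward 6.3 m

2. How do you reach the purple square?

turn left 143°, forward 8.3 m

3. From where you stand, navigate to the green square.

turn left 168°, forward 9.2 m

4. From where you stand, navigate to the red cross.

turn left 156°, forward 4.3 m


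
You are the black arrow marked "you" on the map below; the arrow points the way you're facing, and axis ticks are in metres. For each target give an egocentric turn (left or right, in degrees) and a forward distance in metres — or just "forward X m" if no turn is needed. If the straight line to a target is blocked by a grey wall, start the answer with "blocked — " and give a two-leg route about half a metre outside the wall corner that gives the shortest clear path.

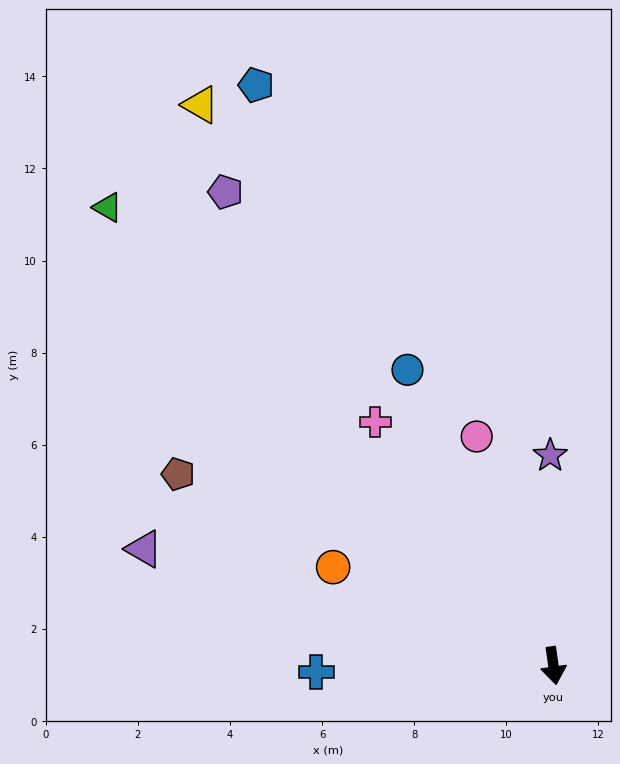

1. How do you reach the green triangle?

turn right 144°, forward 13.9 m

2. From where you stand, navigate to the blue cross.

turn right 97°, forward 5.2 m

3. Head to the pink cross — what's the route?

turn right 152°, forward 6.6 m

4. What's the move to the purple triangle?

turn right 114°, forward 9.2 m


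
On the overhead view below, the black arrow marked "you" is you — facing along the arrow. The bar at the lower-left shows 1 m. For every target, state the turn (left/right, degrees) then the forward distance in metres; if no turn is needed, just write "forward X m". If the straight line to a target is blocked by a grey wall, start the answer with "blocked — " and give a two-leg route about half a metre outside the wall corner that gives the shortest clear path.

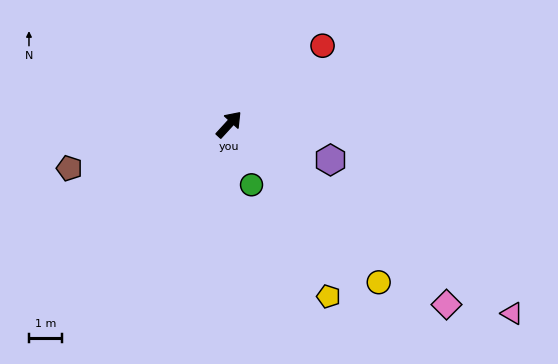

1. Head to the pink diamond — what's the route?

turn right 87°, forward 8.4 m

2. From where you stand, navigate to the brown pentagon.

turn left 148°, forward 4.9 m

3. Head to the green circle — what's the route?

turn right 117°, forward 1.9 m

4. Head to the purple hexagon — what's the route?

turn right 67°, forward 3.2 m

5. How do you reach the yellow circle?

turn right 94°, forward 6.5 m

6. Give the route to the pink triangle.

turn right 81°, forward 10.2 m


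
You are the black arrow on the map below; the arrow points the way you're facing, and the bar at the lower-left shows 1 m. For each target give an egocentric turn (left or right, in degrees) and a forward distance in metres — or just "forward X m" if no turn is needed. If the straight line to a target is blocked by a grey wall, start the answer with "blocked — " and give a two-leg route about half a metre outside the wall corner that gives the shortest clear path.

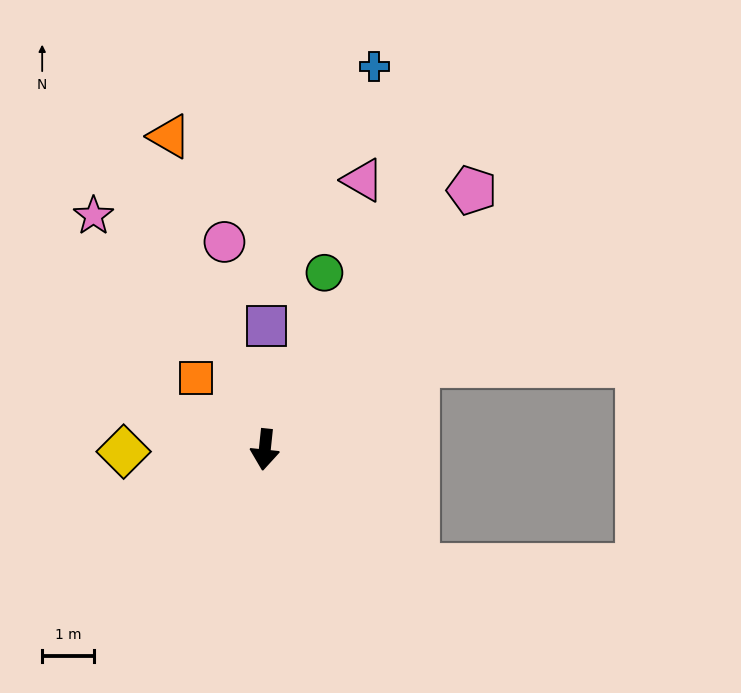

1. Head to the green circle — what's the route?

turn left 167°, forward 3.6 m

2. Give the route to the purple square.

turn right 175°, forward 2.4 m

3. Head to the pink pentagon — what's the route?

turn left 147°, forward 6.4 m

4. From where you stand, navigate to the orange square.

turn right 130°, forward 1.9 m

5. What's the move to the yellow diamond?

turn right 83°, forward 2.7 m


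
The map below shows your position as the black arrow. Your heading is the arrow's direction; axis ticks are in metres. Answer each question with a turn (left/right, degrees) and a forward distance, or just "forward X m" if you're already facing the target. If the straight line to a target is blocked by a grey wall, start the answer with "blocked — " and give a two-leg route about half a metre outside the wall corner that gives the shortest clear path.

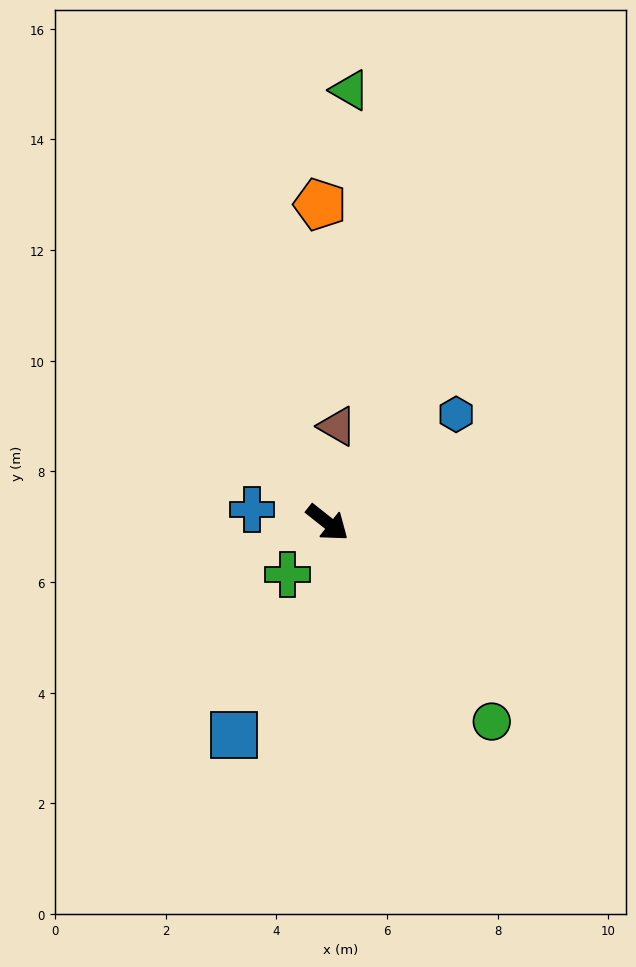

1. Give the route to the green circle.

turn right 12°, forward 4.7 m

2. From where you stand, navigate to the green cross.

turn right 89°, forward 1.2 m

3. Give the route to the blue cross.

turn right 152°, forward 1.4 m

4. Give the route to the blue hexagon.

turn left 79°, forward 3.0 m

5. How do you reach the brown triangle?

turn left 123°, forward 1.8 m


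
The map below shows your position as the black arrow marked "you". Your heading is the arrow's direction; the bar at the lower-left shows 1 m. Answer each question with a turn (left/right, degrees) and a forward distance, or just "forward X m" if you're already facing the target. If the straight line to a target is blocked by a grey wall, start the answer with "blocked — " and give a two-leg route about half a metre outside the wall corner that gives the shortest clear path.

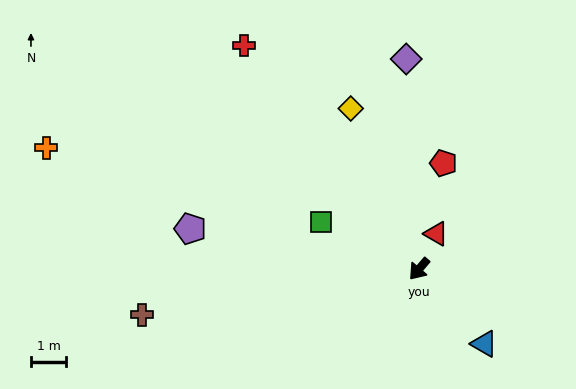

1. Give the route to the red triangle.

turn right 165°, forward 1.1 m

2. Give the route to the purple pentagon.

turn right 59°, forward 6.6 m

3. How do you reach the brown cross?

turn right 40°, forward 8.0 m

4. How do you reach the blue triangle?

turn left 82°, forward 2.8 m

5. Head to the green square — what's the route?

turn right 75°, forward 3.1 m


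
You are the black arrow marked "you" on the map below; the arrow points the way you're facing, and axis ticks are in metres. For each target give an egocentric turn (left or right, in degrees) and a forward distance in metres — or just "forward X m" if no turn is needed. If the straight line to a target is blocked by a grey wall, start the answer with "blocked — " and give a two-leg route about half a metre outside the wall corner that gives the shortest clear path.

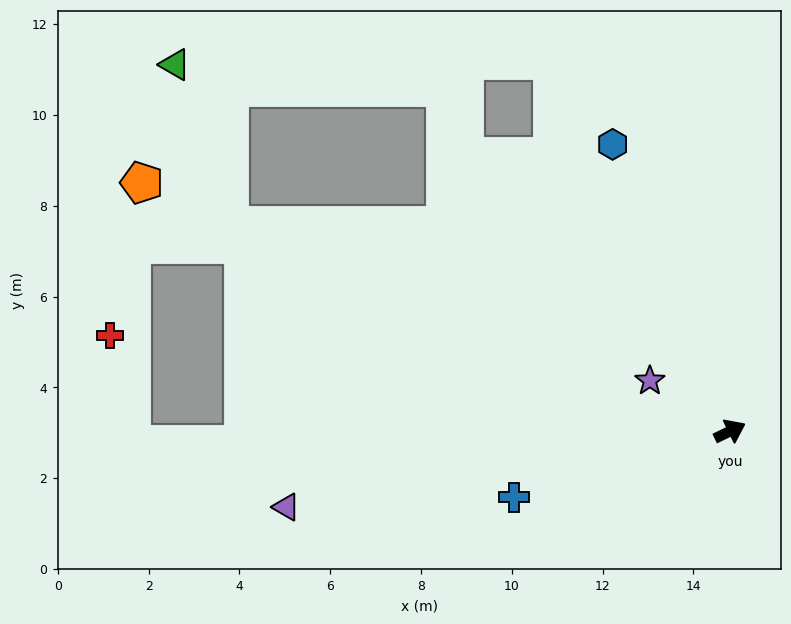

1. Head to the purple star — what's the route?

turn left 122°, forward 2.1 m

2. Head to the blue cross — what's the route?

turn left 171°, forward 5.0 m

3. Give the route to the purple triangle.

turn left 164°, forward 9.9 m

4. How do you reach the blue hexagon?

turn left 86°, forward 6.8 m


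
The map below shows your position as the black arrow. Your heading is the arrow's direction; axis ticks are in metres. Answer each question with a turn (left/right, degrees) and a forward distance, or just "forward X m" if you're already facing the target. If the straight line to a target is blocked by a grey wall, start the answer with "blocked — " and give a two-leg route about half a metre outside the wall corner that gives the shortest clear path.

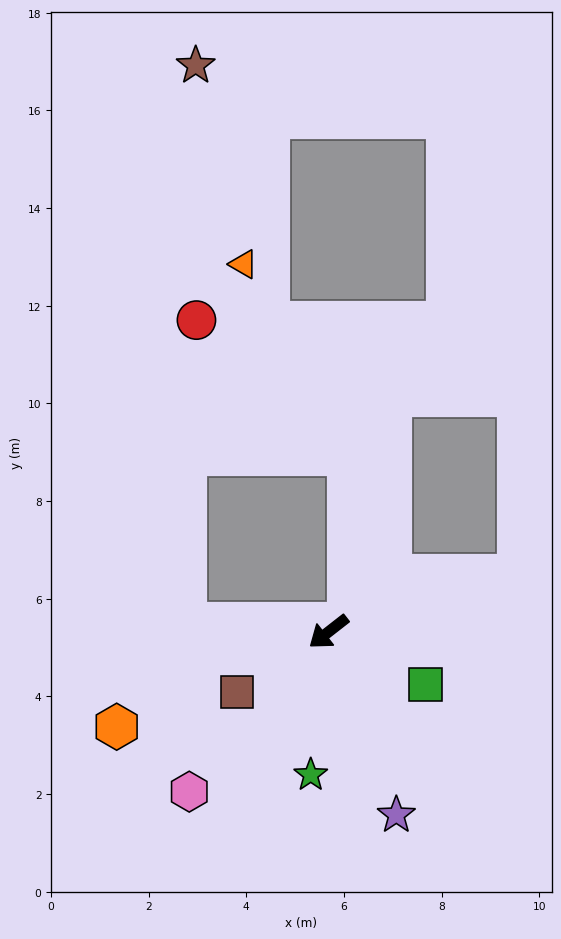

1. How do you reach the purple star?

turn left 72°, forward 4.0 m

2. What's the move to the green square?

turn left 114°, forward 2.3 m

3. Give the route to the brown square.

turn right 5°, forward 2.2 m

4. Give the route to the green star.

turn left 45°, forward 3.0 m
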